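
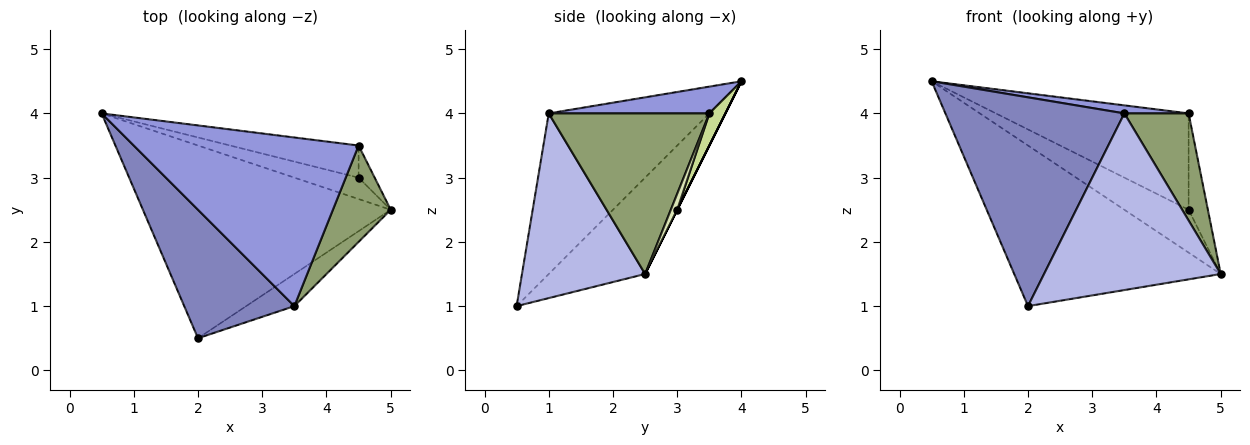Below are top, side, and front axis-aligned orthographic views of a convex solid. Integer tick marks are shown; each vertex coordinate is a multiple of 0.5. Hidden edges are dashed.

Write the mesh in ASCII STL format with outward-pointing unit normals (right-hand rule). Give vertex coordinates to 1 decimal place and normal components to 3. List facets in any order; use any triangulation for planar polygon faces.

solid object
 facet normal -0.286 0.613 -0.736
  outer loop
   vertex 2.0 0.5 1.0
   vertex 0.5 4.0 4.5
   vertex 5.0 2.5 1.5
  endloop
 endfacet
 facet normal -0.607 -0.677 0.416
  outer loop
   vertex 3.5 1.0 4.0
   vertex 0.5 4.0 4.5
   vertex 2.0 0.5 1.0
  endloop
 endfacet
 facet normal 0.118 -0.047 0.992
  outer loop
   vertex 3.5 1.0 4.0
   vertex 4.5 3.5 4.0
   vertex 0.5 4.0 4.5
  endloop
 endfacet
 facet normal 0.566 -0.811 -0.148
  outer loop
   vertex 3.5 1.0 4.0
   vertex 2.0 0.5 1.0
   vertex 5.0 2.5 1.5
  endloop
 endfacet
 facet normal 0.881 -0.352 0.317
  outer loop
   vertex 3.5 1.0 4.0
   vertex 5.0 2.5 1.5
   vertex 4.5 3.5 4.0
  endloop
 endfacet
 facet normal 0.000 0.894 -0.447
  outer loop
   vertex 4.5 3.0 2.5
   vertex 5.0 2.5 1.5
   vertex 0.5 4.0 4.5
  endloop
 endfacet
 facet normal 0.079 0.946 -0.315
  outer loop
   vertex 4.5 3.0 2.5
   vertex 0.5 4.0 4.5
   vertex 4.5 3.5 4.0
  endloop
 endfacet
 facet normal 0.302 0.905 -0.302
  outer loop
   vertex 4.5 3.0 2.5
   vertex 4.5 3.5 4.0
   vertex 5.0 2.5 1.5
  endloop
 endfacet
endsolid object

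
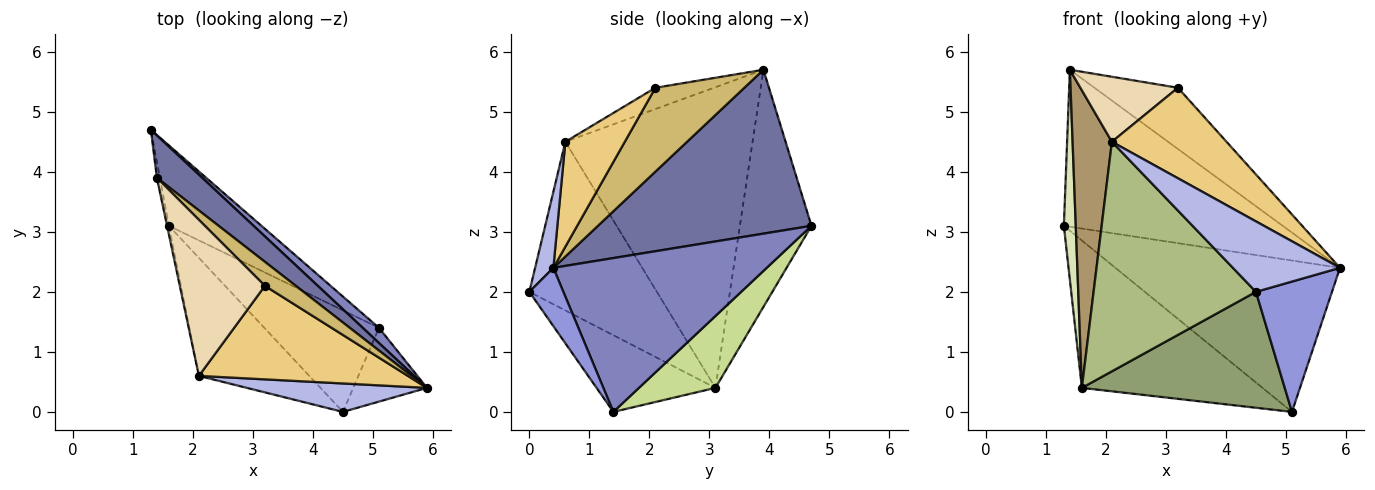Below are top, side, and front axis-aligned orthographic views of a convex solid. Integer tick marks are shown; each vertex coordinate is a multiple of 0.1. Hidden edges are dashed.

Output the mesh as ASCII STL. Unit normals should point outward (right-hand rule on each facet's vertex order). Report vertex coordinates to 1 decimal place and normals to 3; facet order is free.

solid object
 facet normal 0.686 0.703 0.190
  outer loop
   vertex 1.4 3.9 5.7
   vertex 5.9 0.4 2.4
   vertex 1.3 4.7 3.1
  endloop
 endfacet
 facet normal 0.687 0.723 0.072
  outer loop
   vertex 5.1 1.4 0.0
   vertex 1.3 4.7 3.1
   vertex 5.9 0.4 2.4
  endloop
 endfacet
 facet normal 0.363 -0.811 -0.459
  outer loop
   vertex 5.1 1.4 0.0
   vertex 5.9 0.4 2.4
   vertex 4.5 0.0 2.0
  endloop
 endfacet
 facet normal 0.156 -0.916 0.370
  outer loop
   vertex 2.1 0.6 4.5
   vertex 4.5 0.0 2.0
   vertex 5.9 0.4 2.4
  endloop
 endfacet
 facet normal -0.403 -0.688 -0.603
  outer loop
   vertex 1.6 3.1 0.4
   vertex 5.1 1.4 0.0
   vertex 4.5 0.0 2.0
  endloop
 endfacet
 facet normal -0.573 -0.729 -0.375
  outer loop
   vertex 1.6 3.1 0.4
   vertex 4.5 0.0 2.0
   vertex 2.1 0.6 4.5
  endloop
 endfacet
 facet normal 0.348 0.823 -0.449
  outer loop
   vertex 1.6 3.1 0.4
   vertex 1.3 4.7 3.1
   vertex 5.1 1.4 0.0
  endloop
 endfacet
 facet normal -0.986 -0.164 -0.012
  outer loop
   vertex 1.6 3.1 0.4
   vertex 1.4 3.9 5.7
   vertex 1.3 4.7 3.1
  endloop
 endfacet
 facet normal -0.979 -0.205 -0.006
  outer loop
   vertex 1.6 3.1 0.4
   vertex 2.1 0.6 4.5
   vertex 1.4 3.9 5.7
  endloop
 endfacet
 facet normal 0.704 0.661 0.259
  outer loop
   vertex 3.2 2.1 5.4
   vertex 5.9 0.4 2.4
   vertex 1.4 3.9 5.7
  endloop
 endfacet
 facet normal 0.339 -0.654 0.676
  outer loop
   vertex 3.2 2.1 5.4
   vertex 2.1 0.6 4.5
   vertex 5.9 0.4 2.4
  endloop
 endfacet
 facet normal -0.225 -0.375 0.899
  outer loop
   vertex 3.2 2.1 5.4
   vertex 1.4 3.9 5.7
   vertex 2.1 0.6 4.5
  endloop
 endfacet
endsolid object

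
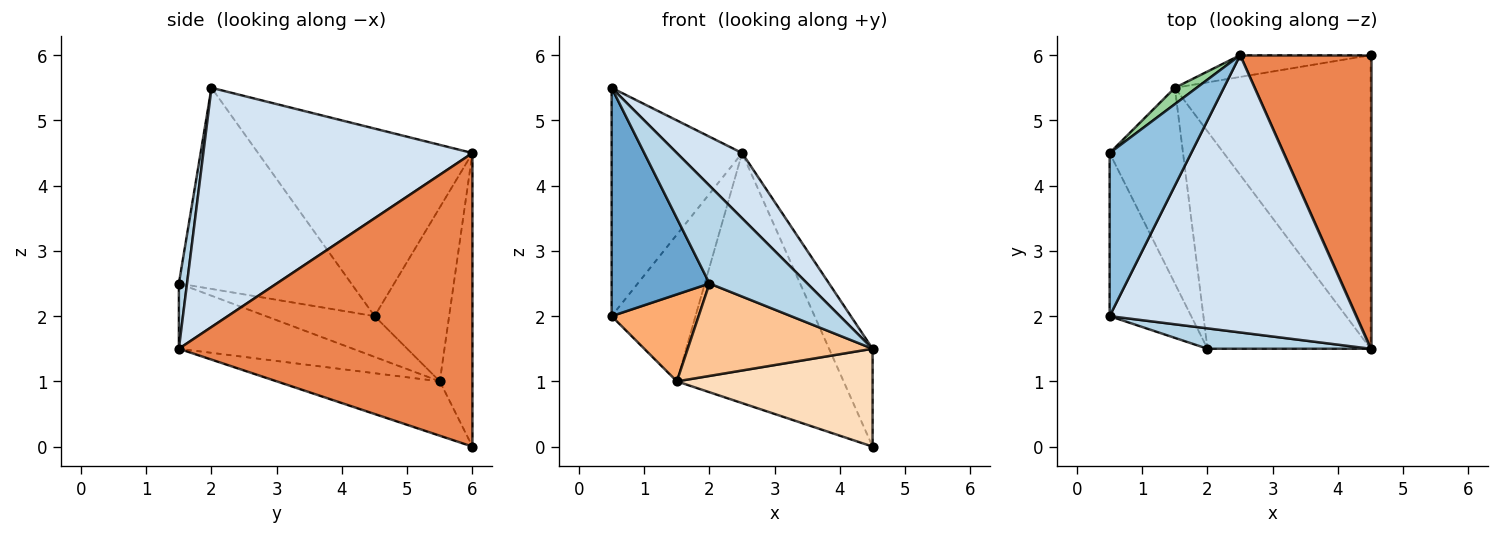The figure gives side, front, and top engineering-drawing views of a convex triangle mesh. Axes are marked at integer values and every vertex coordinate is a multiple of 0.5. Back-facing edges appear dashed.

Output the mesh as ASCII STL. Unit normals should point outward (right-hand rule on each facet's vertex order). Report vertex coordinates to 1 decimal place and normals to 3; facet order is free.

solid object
 facet normal -0.820 -0.466 -0.333
  outer loop
   vertex 0.5 4.5 2.0
   vertex 2.0 1.5 2.5
   vertex 0.5 2.0 5.5
  endloop
 endfacet
 facet normal -0.801 0.487 0.348
  outer loop
   vertex 0.5 4.5 2.0
   vertex 0.5 2.0 5.5
   vertex 2.5 6.0 4.5
  endloop
 endfacet
 facet normal 0.081 -0.976 0.203
  outer loop
   vertex 4.5 1.5 1.5
   vertex 0.5 2.0 5.5
   vertex 2.0 1.5 2.5
  endloop
 endfacet
 facet normal 0.687 -0.166 0.708
  outer loop
   vertex 4.5 1.5 1.5
   vertex 2.5 6.0 4.5
   vertex 0.5 2.0 5.5
  endloop
 endfacet
 facet normal 0.906 0.134 0.402
  outer loop
   vertex 4.5 1.5 1.5
   vertex 4.5 6.0 0.0
   vertex 2.5 6.0 4.5
  endloop
 endfacet
 facet normal -0.453 -0.362 -0.815
  outer loop
   vertex 1.5 5.5 1.0
   vertex 2.0 1.5 2.5
   vertex 0.5 4.5 2.0
  endloop
 endfacet
 facet normal -0.345 -0.367 -0.864
  outer loop
   vertex 1.5 5.5 1.0
   vertex 4.5 1.5 1.5
   vertex 2.0 1.5 2.5
  endloop
 endfacet
 facet normal -0.255 -0.306 -0.917
  outer loop
   vertex 1.5 5.5 1.0
   vertex 4.5 6.0 0.0
   vertex 4.5 1.5 1.5
  endloop
 endfacet
 facet normal -0.191 0.978 -0.085
  outer loop
   vertex 1.5 5.5 1.0
   vertex 2.5 6.0 4.5
   vertex 4.5 6.0 0.0
  endloop
 endfacet
 facet normal -0.662 0.745 0.083
  outer loop
   vertex 1.5 5.5 1.0
   vertex 0.5 4.5 2.0
   vertex 2.5 6.0 4.5
  endloop
 endfacet
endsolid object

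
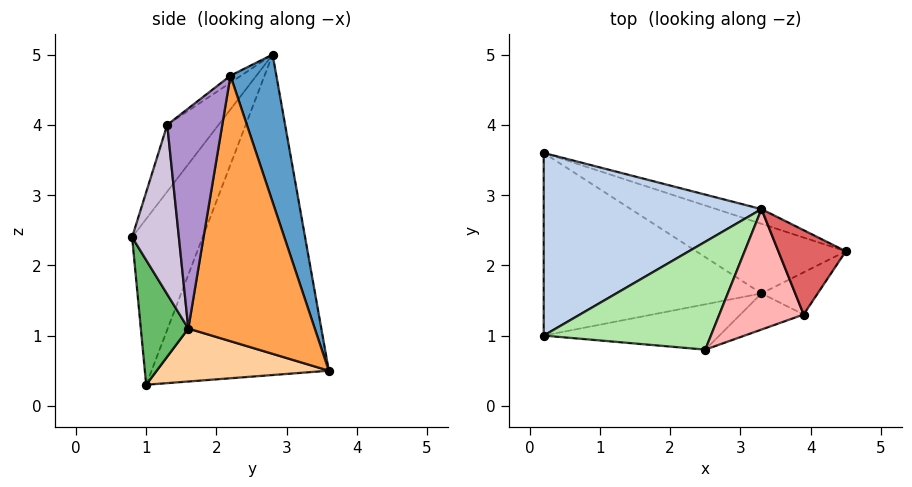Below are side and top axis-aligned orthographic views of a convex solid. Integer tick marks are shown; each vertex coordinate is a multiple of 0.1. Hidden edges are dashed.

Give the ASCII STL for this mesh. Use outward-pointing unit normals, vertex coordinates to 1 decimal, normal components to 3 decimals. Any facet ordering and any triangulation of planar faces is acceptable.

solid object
 facet normal 0.418 0.900 -0.128
  outer loop
   vertex 3.3 2.8 5.0
   vertex 4.5 2.2 4.7
   vertex 0.2 3.6 0.5
  endloop
 endfacet
 facet normal -0.826 -0.043 0.562
  outer loop
   vertex 3.3 2.8 5.0
   vertex 0.2 3.6 0.5
   vertex 0.2 1.0 0.3
  endloop
 endfacet
 facet normal 0.557 0.769 -0.314
  outer loop
   vertex 3.3 1.6 1.1
   vertex 0.2 3.6 0.5
   vertex 4.5 2.2 4.7
  endloop
 endfacet
 facet normal 0.236 0.075 -0.969
  outer loop
   vertex 3.3 1.6 1.1
   vertex 0.2 1.0 0.3
   vertex 0.2 3.6 0.5
  endloop
 endfacet
 facet normal 0.269 -0.885 -0.379
  outer loop
   vertex 2.5 0.8 2.4
   vertex 0.2 1.0 0.3
   vertex 3.3 1.6 1.1
  endloop
 endfacet
 facet normal -0.593 -0.540 0.598
  outer loop
   vertex 2.5 0.8 2.4
   vertex 3.3 2.8 5.0
   vertex 0.2 1.0 0.3
  endloop
 endfacet
 facet normal -0.085 -0.576 0.813
  outer loop
   vertex 3.9 1.3 4.0
   vertex 4.5 2.2 4.7
   vertex 3.3 2.8 5.0
  endloop
 endfacet
 facet normal -0.492 -0.611 0.621
  outer loop
   vertex 3.9 1.3 4.0
   vertex 3.3 2.8 5.0
   vertex 2.5 0.8 2.4
  endloop
 endfacet
 facet normal 0.882 -0.413 -0.225
  outer loop
   vertex 3.9 1.3 4.0
   vertex 3.3 1.6 1.1
   vertex 4.5 2.2 4.7
  endloop
 endfacet
 facet normal 0.519 -0.833 -0.193
  outer loop
   vertex 3.9 1.3 4.0
   vertex 2.5 0.8 2.4
   vertex 3.3 1.6 1.1
  endloop
 endfacet
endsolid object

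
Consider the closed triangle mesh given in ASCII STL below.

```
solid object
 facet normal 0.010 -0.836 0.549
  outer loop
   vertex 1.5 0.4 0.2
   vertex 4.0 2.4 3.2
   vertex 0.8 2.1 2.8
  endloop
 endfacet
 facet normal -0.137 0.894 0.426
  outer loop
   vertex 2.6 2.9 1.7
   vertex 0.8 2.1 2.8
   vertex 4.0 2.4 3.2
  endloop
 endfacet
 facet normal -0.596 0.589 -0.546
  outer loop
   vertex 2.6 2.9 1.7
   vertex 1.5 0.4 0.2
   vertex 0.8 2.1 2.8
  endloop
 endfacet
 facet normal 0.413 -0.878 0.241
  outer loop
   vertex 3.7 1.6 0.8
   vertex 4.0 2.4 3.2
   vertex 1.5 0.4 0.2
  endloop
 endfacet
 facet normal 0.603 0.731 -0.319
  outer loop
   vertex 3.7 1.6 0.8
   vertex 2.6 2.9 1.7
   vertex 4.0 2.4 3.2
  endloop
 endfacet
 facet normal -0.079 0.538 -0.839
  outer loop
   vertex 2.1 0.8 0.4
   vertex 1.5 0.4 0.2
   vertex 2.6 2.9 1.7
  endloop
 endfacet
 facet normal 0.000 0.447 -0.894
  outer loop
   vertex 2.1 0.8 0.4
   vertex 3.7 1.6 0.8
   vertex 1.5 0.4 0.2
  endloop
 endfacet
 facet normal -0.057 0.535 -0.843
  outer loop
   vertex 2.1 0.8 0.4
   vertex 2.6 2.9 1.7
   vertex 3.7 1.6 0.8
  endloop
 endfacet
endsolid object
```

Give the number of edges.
12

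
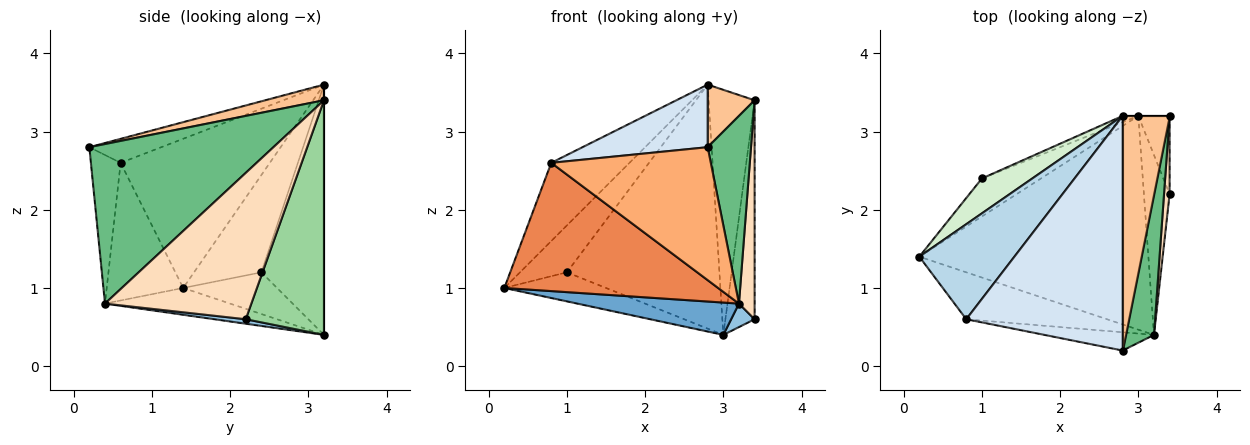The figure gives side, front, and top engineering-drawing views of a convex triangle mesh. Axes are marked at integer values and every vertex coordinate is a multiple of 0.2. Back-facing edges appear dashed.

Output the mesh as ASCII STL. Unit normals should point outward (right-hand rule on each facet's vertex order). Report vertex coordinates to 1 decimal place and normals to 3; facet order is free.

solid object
 facet normal -0.115 -0.149 -0.982
  outer loop
   vertex 3.0 3.2 0.4
   vertex 3.2 0.4 0.8
   vertex 0.2 1.4 1.0
  endloop
 endfacet
 facet normal 0.170 -0.127 -0.977
  outer loop
   vertex 3.0 3.2 0.4
   vertex 3.4 2.2 0.6
   vertex 3.2 0.4 0.8
  endloop
 endfacet
 facet normal -0.771 0.404 0.491
  outer loop
   vertex 0.8 0.6 2.6
   vertex 2.8 3.2 3.6
   vertex 0.2 1.4 1.0
  endloop
 endfacet
 facet normal -0.147 -0.255 0.956
  outer loop
   vertex 0.8 0.6 2.6
   vertex 2.8 0.2 2.8
   vertex 2.8 3.2 3.6
  endloop
 endfacet
 facet normal -0.318 -0.890 -0.326
  outer loop
   vertex 0.8 0.6 2.6
   vertex 0.2 1.4 1.0
   vertex 3.2 0.4 0.8
  endloop
 endfacet
 facet normal -0.181 -0.974 -0.134
  outer loop
   vertex 0.8 0.6 2.6
   vertex 3.2 0.4 0.8
   vertex 2.8 0.2 2.8
  endloop
 endfacet
 facet normal 0.307 -0.245 0.920
  outer loop
   vertex 3.4 3.2 3.4
   vertex 2.8 3.2 3.6
   vertex 2.8 0.2 2.8
  endloop
 endfacet
 facet normal 0.994 -0.106 0.038
  outer loop
   vertex 3.4 3.2 3.4
   vertex 3.2 0.4 0.8
   vertex 3.4 2.2 0.6
  endloop
 endfacet
 facet normal 0.959 -0.226 0.169
  outer loop
   vertex 3.4 3.2 3.4
   vertex 2.8 0.2 2.8
   vertex 3.2 0.4 0.8
  endloop
 endfacet
 facet normal 0.930 0.347 -0.124
  outer loop
   vertex 3.4 3.2 3.4
   vertex 3.4 2.2 0.6
   vertex 3.0 3.2 0.4
  endloop
 endfacet
 facet normal 0.000 1.000 0.000
  outer loop
   vertex 3.4 3.2 3.4
   vertex 3.0 3.2 0.4
   vertex 2.8 3.2 3.6
  endloop
 endfacet
 facet normal -0.755 0.526 0.391
  outer loop
   vertex 1.0 2.4 1.2
   vertex 0.2 1.4 1.0
   vertex 2.8 3.2 3.6
  endloop
 endfacet
 facet normal -0.489 0.530 -0.693
  outer loop
   vertex 1.0 2.4 1.2
   vertex 3.0 3.2 0.4
   vertex 0.2 1.4 1.0
  endloop
 endfacet
 facet normal -0.379 0.925 -0.024
  outer loop
   vertex 1.0 2.4 1.2
   vertex 2.8 3.2 3.6
   vertex 3.0 3.2 0.4
  endloop
 endfacet
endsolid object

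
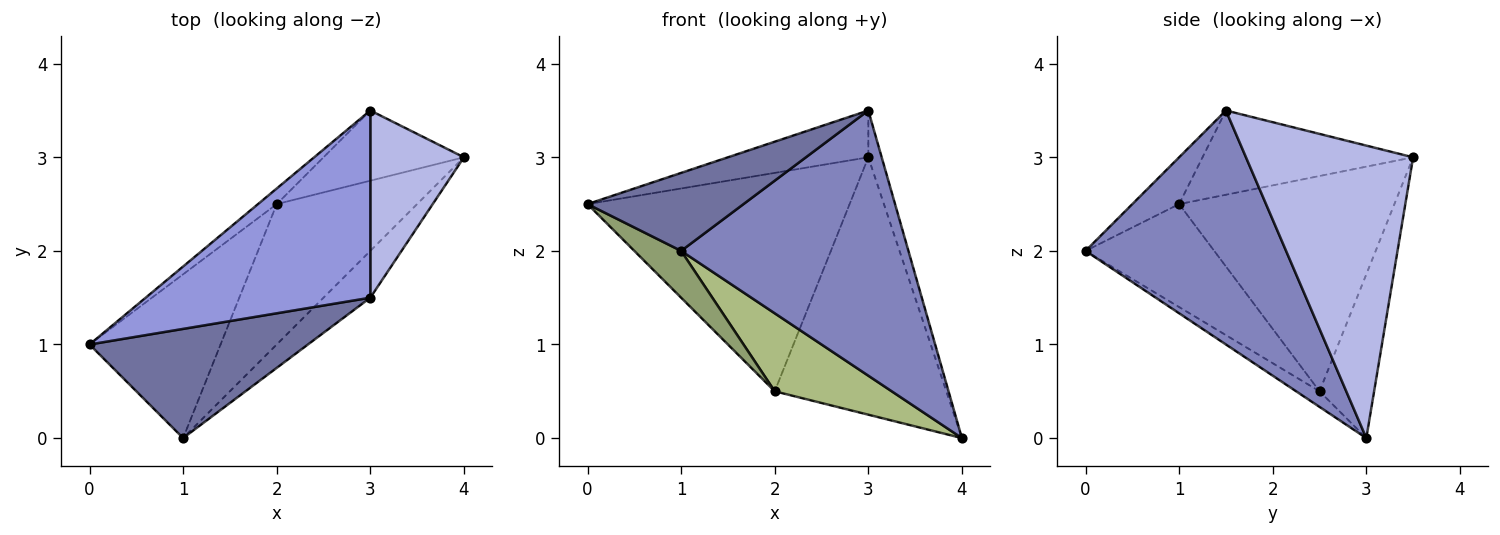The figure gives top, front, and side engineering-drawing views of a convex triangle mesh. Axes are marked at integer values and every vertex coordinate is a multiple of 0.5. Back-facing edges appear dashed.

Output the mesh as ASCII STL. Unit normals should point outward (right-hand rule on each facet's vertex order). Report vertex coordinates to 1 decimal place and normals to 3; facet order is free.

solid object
 facet normal -0.172 -0.573 0.802
  outer loop
   vertex 3.0 1.5 3.5
   vertex 0.0 1.0 2.5
   vertex 1.0 0.0 2.0
  endloop
 endfacet
 facet normal 0.656 -0.743 -0.131
  outer loop
   vertex 3.0 1.5 3.5
   vertex 1.0 0.0 2.0
   vertex 4.0 3.0 0.0
  endloop
 endfacet
 facet normal -0.342 0.228 0.912
  outer loop
   vertex 3.0 3.5 3.0
   vertex 0.0 1.0 2.5
   vertex 3.0 1.5 3.5
  endloop
 endfacet
 facet normal 0.950 0.076 0.304
  outer loop
   vertex 3.0 3.5 3.0
   vertex 3.0 1.5 3.5
   vertex 4.0 3.0 0.0
  endloop
 endfacet
 facet normal -0.603 -0.219 -0.767
  outer loop
   vertex 2.0 2.5 0.5
   vertex 1.0 0.0 2.0
   vertex 0.0 1.0 2.5
  endloop
 endfacet
 facet normal -0.097 -0.483 -0.870
  outer loop
   vertex 2.0 2.5 0.5
   vertex 4.0 3.0 0.0
   vertex 1.0 0.0 2.0
  endloop
 endfacet
 facet normal -0.634 0.772 -0.055
  outer loop
   vertex 2.0 2.5 0.5
   vertex 0.0 1.0 2.5
   vertex 3.0 3.5 3.0
  endloop
 endfacet
 facet normal -0.293 0.922 -0.252
  outer loop
   vertex 2.0 2.5 0.5
   vertex 3.0 3.5 3.0
   vertex 4.0 3.0 0.0
  endloop
 endfacet
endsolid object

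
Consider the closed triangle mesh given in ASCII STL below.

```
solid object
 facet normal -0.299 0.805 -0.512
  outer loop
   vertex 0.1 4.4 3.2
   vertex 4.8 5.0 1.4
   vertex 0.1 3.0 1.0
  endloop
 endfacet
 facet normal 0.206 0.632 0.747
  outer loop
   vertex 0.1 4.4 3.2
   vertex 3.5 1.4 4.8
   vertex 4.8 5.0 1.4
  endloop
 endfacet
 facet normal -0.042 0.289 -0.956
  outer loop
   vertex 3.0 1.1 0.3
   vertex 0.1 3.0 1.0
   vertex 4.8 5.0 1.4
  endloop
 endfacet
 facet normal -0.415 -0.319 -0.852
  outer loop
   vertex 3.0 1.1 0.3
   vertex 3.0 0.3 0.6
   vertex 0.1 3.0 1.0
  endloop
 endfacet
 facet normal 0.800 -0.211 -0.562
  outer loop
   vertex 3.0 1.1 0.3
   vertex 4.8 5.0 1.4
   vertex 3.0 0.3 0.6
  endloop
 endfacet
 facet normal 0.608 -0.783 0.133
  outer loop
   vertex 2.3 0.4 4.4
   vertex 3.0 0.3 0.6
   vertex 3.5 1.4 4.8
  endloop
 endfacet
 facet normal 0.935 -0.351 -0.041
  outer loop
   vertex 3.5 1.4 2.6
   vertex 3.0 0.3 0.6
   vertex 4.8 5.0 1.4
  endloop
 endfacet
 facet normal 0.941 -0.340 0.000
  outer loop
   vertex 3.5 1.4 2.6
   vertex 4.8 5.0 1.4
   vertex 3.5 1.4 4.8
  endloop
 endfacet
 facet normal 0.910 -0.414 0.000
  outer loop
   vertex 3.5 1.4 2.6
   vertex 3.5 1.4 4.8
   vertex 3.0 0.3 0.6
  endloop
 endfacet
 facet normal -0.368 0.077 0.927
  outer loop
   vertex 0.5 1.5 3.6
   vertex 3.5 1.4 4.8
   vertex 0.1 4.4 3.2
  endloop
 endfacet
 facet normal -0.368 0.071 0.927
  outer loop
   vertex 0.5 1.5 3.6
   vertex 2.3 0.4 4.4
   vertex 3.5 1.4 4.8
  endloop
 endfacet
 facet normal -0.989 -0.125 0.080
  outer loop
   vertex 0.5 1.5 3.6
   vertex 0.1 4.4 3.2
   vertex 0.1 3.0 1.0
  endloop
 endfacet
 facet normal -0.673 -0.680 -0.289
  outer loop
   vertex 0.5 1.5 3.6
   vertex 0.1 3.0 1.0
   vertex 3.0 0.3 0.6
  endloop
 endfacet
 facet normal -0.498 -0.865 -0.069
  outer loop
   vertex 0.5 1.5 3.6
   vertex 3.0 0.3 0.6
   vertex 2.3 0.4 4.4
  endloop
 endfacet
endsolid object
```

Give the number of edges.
21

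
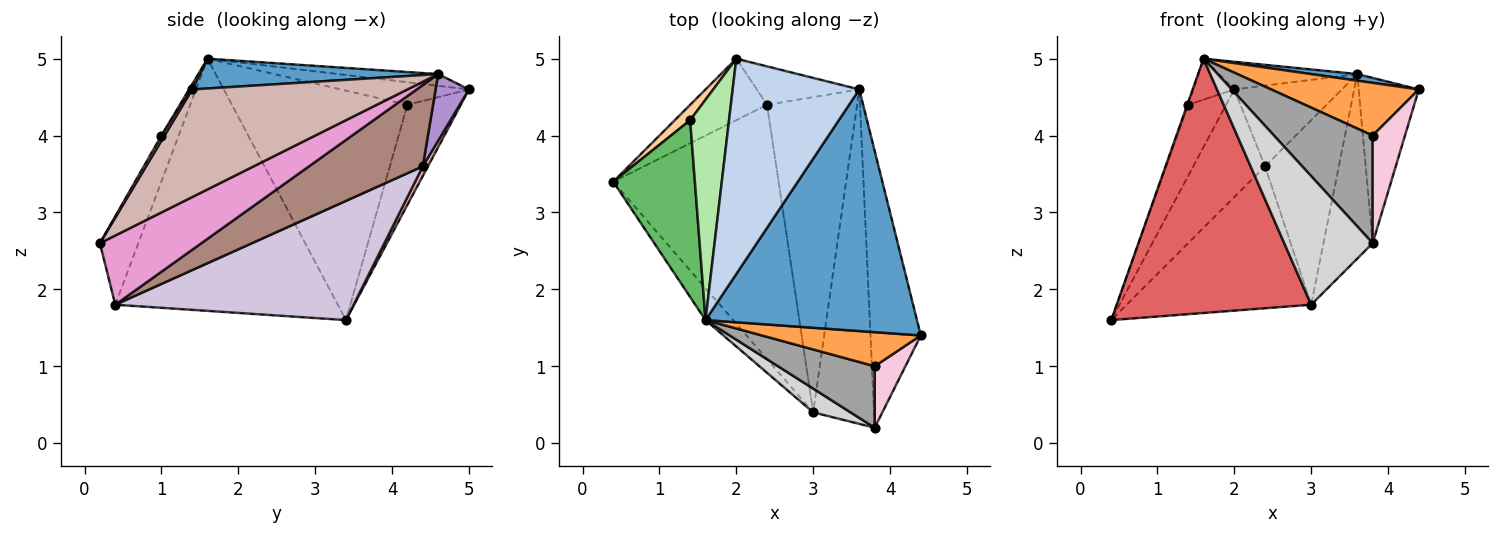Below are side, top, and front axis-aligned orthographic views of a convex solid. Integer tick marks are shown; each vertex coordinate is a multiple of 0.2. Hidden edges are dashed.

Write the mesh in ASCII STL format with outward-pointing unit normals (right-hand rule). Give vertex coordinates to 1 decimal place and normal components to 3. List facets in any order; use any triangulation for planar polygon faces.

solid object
 facet normal 0.139 -0.027 0.990
  outer loop
   vertex 3.6 4.6 4.8
   vertex 1.6 1.6 5.0
   vertex 4.4 1.4 4.6
  endloop
 endfacet
 facet normal -0.092 0.127 0.988
  outer loop
   vertex 3.6 4.6 4.8
   vertex 2.0 5.0 4.6
   vertex 1.6 1.6 5.0
  endloop
 endfacet
 facet normal 0.017 -0.840 0.542
  outer loop
   vertex 3.8 1.0 4.0
   vertex 4.4 1.4 4.6
   vertex 1.6 1.6 5.0
  endloop
 endfacet
 facet normal -0.808 0.575 0.124
  outer loop
   vertex 1.4 4.2 4.4
   vertex 2.0 5.0 4.6
   vertex 0.4 3.4 1.6
  endloop
 endfacet
 facet normal -0.942 0.005 0.335
  outer loop
   vertex 1.4 4.2 4.4
   vertex 0.4 3.4 1.6
   vertex 1.6 1.6 5.0
  endloop
 endfacet
 facet normal -0.496 0.159 0.854
  outer loop
   vertex 1.4 4.2 4.4
   vertex 1.6 1.6 5.0
   vertex 2.0 5.0 4.6
  endloop
 endfacet
 facet normal -0.750 -0.656 -0.082
  outer loop
   vertex 3.0 0.4 1.8
   vertex 1.6 1.6 5.0
   vertex 0.4 3.4 1.6
  endloop
 endfacet
 facet normal 0.062 0.867 -0.495
  outer loop
   vertex 2.4 4.4 3.6
   vertex 0.4 3.4 1.6
   vertex 2.0 5.0 4.6
  endloop
 endfacet
 facet normal 0.269 0.870 -0.414
  outer loop
   vertex 2.4 4.4 3.6
   vertex 2.0 5.0 4.6
   vertex 3.6 4.6 4.8
  endloop
 endfacet
 facet normal 0.533 0.412 -0.739
  outer loop
   vertex 2.4 4.4 3.6
   vertex 3.0 0.4 1.8
   vertex 0.4 3.4 1.6
  endloop
 endfacet
 facet normal 0.614 0.399 -0.681
  outer loop
   vertex 2.4 4.4 3.6
   vertex 3.6 4.6 4.8
   vertex 3.0 0.4 1.8
  endloop
 endfacet
 facet normal 0.878 0.245 -0.411
  outer loop
   vertex 3.8 0.2 2.6
   vertex 3.6 4.6 4.8
   vertex 4.4 1.4 4.6
  endloop
 endfacet
 facet normal 0.706 0.342 -0.620
  outer loop
   vertex 3.8 0.2 2.6
   vertex 3.0 0.4 1.8
   vertex 3.6 4.6 4.8
  endloop
 endfacet
 facet normal 0.082 -0.865 0.494
  outer loop
   vertex 3.8 0.2 2.6
   vertex 4.4 1.4 4.6
   vertex 3.8 1.0 4.0
  endloop
 endfacet
 facet normal -0.011 -0.868 0.496
  outer loop
   vertex 3.8 0.2 2.6
   vertex 3.8 1.0 4.0
   vertex 1.6 1.6 5.0
  endloop
 endfacet
 facet normal -0.393 -0.904 0.167
  outer loop
   vertex 3.8 0.2 2.6
   vertex 1.6 1.6 5.0
   vertex 3.0 0.4 1.8
  endloop
 endfacet
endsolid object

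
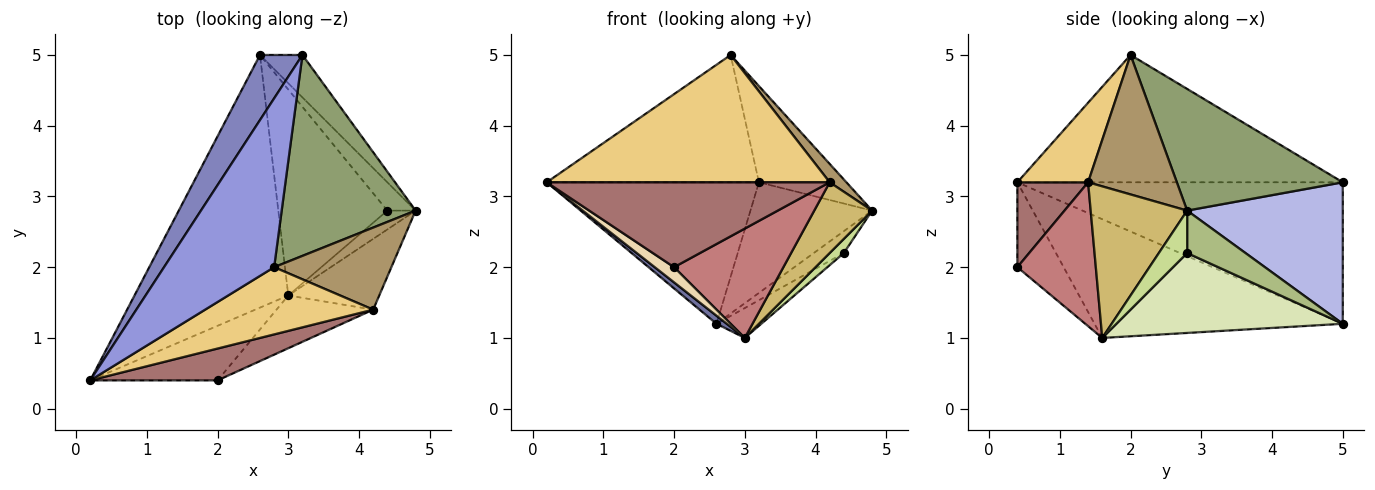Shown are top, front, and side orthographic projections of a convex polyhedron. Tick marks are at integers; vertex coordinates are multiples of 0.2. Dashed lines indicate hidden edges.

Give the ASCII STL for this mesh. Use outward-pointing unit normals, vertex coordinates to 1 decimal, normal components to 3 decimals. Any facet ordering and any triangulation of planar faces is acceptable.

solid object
 facet normal -0.611 -0.025 -0.791
  outer loop
   vertex 3.0 1.6 1.0
   vertex 0.2 0.4 3.2
   vertex 2.6 5.0 1.2
  endloop
 endfacet
 facet normal -0.812 0.530 0.244
  outer loop
   vertex 3.2 5.0 3.2
   vertex 2.6 5.0 1.2
   vertex 0.2 0.4 3.2
  endloop
 endfacet
 facet normal -0.678 0.442 0.587
  outer loop
   vertex 3.2 5.0 3.2
   vertex 0.2 0.4 3.2
   vertex 2.8 2.0 5.0
  endloop
 endfacet
 facet normal 0.767 0.599 -0.230
  outer loop
   vertex 3.2 5.0 3.2
   vertex 4.8 2.8 2.8
   vertex 2.6 5.0 1.2
  endloop
 endfacet
 facet normal 0.634 0.334 0.698
  outer loop
   vertex 3.2 5.0 3.2
   vertex 2.8 2.0 5.0
   vertex 4.8 2.8 2.8
  endloop
 endfacet
 facet normal 0.765 0.394 -0.510
  outer loop
   vertex 4.4 2.8 2.2
   vertex 2.6 5.0 1.2
   vertex 4.8 2.8 2.8
  endloop
 endfacet
 facet normal 0.768 -0.384 -0.512
  outer loop
   vertex 4.4 2.8 2.2
   vertex 4.8 2.8 2.8
   vertex 3.0 1.6 1.0
  endloop
 endfacet
 facet normal 0.587 0.116 -0.801
  outer loop
   vertex 4.4 2.8 2.2
   vertex 3.0 1.6 1.0
   vertex 2.6 5.0 1.2
  endloop
 endfacet
 facet normal 0.758 -0.143 0.637
  outer loop
   vertex 4.2 1.4 3.2
   vertex 4.8 2.8 2.8
   vertex 2.8 2.0 5.0
  endloop
 endfacet
 facet normal 0.762 -0.457 -0.457
  outer loop
   vertex 4.2 1.4 3.2
   vertex 3.0 1.6 1.0
   vertex 4.8 2.8 2.8
  endloop
 endfacet
 facet normal 0.216 -0.864 0.456
  outer loop
   vertex 4.2 1.4 3.2
   vertex 2.8 2.0 5.0
   vertex 0.2 0.4 3.2
  endloop
 endfacet
 facet normal -0.540 -0.225 -0.811
  outer loop
   vertex 2.0 0.4 2.0
   vertex 0.2 0.4 3.2
   vertex 3.0 1.6 1.0
  endloop
 endfacet
 facet normal 0.228 -0.912 0.342
  outer loop
   vertex 2.0 0.4 2.0
   vertex 4.2 1.4 3.2
   vertex 0.2 0.4 3.2
  endloop
 endfacet
 facet normal 0.543 -0.756 -0.365
  outer loop
   vertex 2.0 0.4 2.0
   vertex 3.0 1.6 1.0
   vertex 4.2 1.4 3.2
  endloop
 endfacet
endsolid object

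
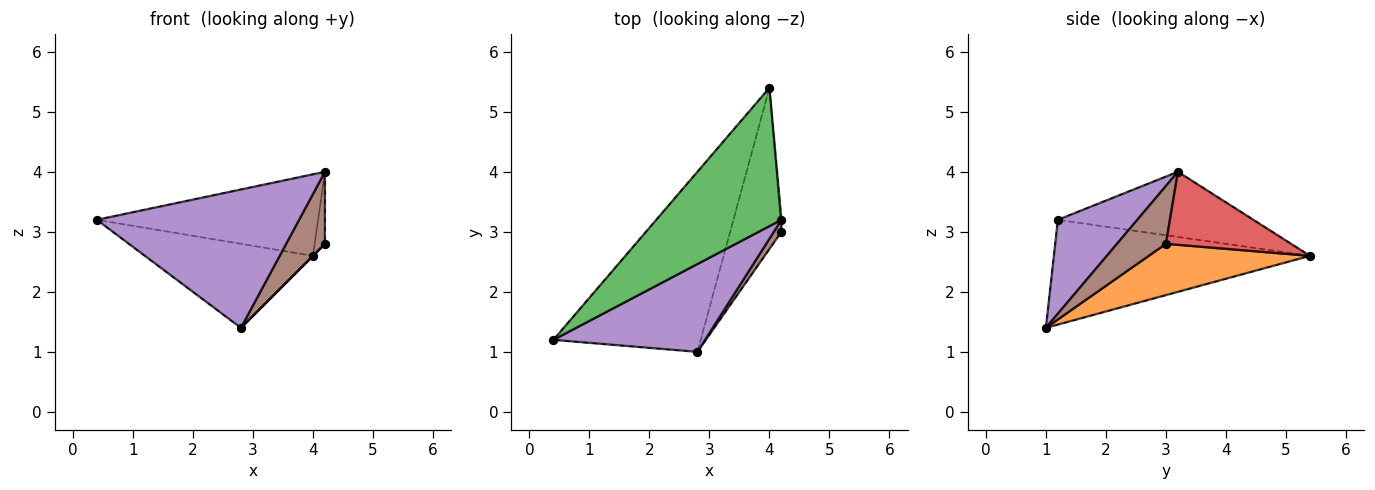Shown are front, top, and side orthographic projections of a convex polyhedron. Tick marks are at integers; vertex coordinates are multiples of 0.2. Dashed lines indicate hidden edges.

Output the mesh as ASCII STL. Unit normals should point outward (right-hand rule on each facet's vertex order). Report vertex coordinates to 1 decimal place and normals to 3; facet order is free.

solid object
 facet normal -0.542 0.355 -0.762
  outer loop
   vertex 2.8 1.0 1.4
   vertex 0.4 1.2 3.2
   vertex 4.0 5.4 2.6
  endloop
 endfacet
 facet normal 0.707 0.000 -0.707
  outer loop
   vertex 2.8 1.0 1.4
   vertex 4.0 5.4 2.6
   vertex 4.2 3.0 2.8
  endloop
 endfacet
 facet normal -0.409 0.463 0.786
  outer loop
   vertex 4.2 3.2 4.0
   vertex 4.0 5.4 2.6
   vertex 0.4 1.2 3.2
  endloop
 endfacet
 facet normal 0.997 0.082 -0.014
  outer loop
   vertex 4.2 3.2 4.0
   vertex 4.2 3.0 2.8
   vertex 4.0 5.4 2.6
  endloop
 endfacet
 facet normal 0.315 -0.801 0.509
  outer loop
   vertex 4.2 3.2 4.0
   vertex 0.4 1.2 3.2
   vertex 2.8 1.0 1.4
  endloop
 endfacet
 facet normal 0.780 -0.618 0.103
  outer loop
   vertex 4.2 3.2 4.0
   vertex 2.8 1.0 1.4
   vertex 4.2 3.0 2.8
  endloop
 endfacet
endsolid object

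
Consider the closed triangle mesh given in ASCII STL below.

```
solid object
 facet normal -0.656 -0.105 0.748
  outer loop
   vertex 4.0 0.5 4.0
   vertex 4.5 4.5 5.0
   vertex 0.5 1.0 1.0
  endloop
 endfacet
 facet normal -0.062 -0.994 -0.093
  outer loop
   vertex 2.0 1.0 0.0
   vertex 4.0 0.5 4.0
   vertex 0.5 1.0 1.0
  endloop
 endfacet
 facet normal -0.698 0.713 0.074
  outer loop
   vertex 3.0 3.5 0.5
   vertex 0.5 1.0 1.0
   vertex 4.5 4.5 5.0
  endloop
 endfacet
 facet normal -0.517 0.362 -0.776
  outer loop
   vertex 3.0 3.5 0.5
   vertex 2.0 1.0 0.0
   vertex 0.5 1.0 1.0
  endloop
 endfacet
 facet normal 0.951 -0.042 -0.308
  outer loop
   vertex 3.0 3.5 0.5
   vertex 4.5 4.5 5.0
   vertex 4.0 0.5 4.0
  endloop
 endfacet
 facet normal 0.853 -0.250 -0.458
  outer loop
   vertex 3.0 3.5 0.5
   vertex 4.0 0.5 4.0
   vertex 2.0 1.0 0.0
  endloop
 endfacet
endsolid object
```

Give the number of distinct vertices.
5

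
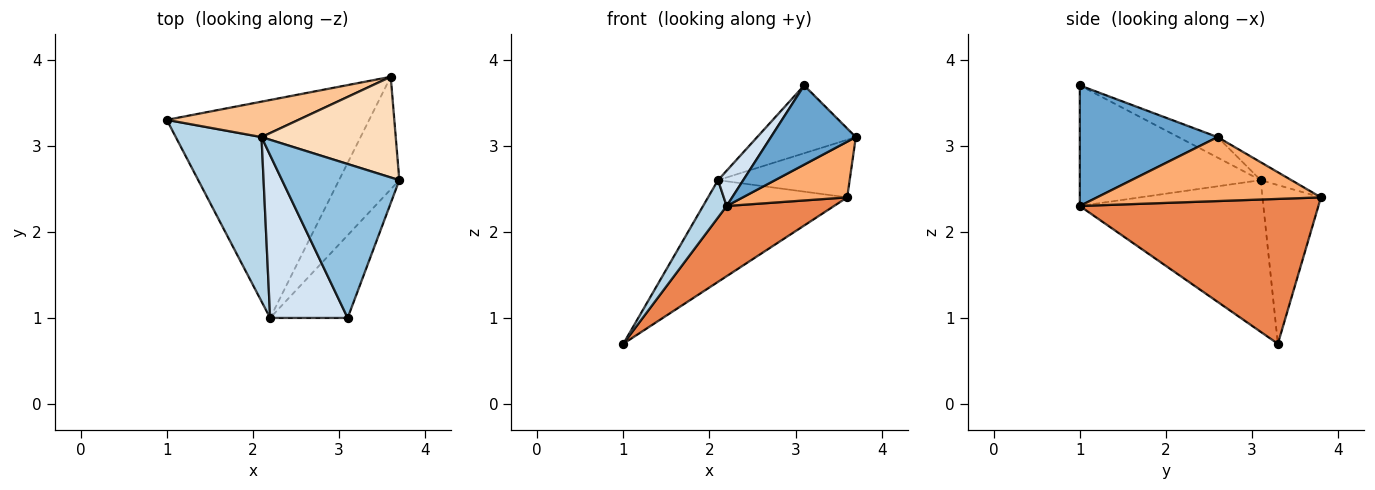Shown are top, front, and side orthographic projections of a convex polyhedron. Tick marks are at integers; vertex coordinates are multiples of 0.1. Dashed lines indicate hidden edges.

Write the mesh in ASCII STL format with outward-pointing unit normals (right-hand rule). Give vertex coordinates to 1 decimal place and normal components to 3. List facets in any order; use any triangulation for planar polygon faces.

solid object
 facet normal 0.747 -0.460 -0.480
  outer loop
   vertex 3.1 1.0 3.7
   vertex 2.2 1.0 2.3
   vertex 3.7 2.6 3.1
  endloop
 endfacet
 facet normal -0.158 0.398 0.904
  outer loop
   vertex 2.1 3.1 2.6
   vertex 3.1 1.0 3.7
   vertex 3.7 2.6 3.1
  endloop
 endfacet
 facet normal -0.865 -0.111 0.489
  outer loop
   vertex 2.1 3.1 2.6
   vertex 1.0 3.3 0.7
   vertex 2.2 1.0 2.3
  endloop
 endfacet
 facet normal -0.835 -0.117 0.537
  outer loop
   vertex 2.1 3.1 2.6
   vertex 2.2 1.0 2.3
   vertex 3.1 1.0 3.7
  endloop
 endfacet
 facet normal 0.563 -0.253 -0.787
  outer loop
   vertex 3.6 3.8 2.4
   vertex 2.2 1.0 2.3
   vertex 1.0 3.3 0.7
  endloop
 endfacet
 facet normal 0.689 -0.321 -0.649
  outer loop
   vertex 3.6 3.8 2.4
   vertex 3.7 2.6 3.1
   vertex 2.2 1.0 2.3
  endloop
 endfacet
 facet normal -0.369 0.878 0.306
  outer loop
   vertex 3.6 3.8 2.4
   vertex 1.0 3.3 0.7
   vertex 2.1 3.1 2.6
  endloop
 endfacet
 facet normal -0.115 0.493 0.862
  outer loop
   vertex 3.6 3.8 2.4
   vertex 2.1 3.1 2.6
   vertex 3.7 2.6 3.1
  endloop
 endfacet
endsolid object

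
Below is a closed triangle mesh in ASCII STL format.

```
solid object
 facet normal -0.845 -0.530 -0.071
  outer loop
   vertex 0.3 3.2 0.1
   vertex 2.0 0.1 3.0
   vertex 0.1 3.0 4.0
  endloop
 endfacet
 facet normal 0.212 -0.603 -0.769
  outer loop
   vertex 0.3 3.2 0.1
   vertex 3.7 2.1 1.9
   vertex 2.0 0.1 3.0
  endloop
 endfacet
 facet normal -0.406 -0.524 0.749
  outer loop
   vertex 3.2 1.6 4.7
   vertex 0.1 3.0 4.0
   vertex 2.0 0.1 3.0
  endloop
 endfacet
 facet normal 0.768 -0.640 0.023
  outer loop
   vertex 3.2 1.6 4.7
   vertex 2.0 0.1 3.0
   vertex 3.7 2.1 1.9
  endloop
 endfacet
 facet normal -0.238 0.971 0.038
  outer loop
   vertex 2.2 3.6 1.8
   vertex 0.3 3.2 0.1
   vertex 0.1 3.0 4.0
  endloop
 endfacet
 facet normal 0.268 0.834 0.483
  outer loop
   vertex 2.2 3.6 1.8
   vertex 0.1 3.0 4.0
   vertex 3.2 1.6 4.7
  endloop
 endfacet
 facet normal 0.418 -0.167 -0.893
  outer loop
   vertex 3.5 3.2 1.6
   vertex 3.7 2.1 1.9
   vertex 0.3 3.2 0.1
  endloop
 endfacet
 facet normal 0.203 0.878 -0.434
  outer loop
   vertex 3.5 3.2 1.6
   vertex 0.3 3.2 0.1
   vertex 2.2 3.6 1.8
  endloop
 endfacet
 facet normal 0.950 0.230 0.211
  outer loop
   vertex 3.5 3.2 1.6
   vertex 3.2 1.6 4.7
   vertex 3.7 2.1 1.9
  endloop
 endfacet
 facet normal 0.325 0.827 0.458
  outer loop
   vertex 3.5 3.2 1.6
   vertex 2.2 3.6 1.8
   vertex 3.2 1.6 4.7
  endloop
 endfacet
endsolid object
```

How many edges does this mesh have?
15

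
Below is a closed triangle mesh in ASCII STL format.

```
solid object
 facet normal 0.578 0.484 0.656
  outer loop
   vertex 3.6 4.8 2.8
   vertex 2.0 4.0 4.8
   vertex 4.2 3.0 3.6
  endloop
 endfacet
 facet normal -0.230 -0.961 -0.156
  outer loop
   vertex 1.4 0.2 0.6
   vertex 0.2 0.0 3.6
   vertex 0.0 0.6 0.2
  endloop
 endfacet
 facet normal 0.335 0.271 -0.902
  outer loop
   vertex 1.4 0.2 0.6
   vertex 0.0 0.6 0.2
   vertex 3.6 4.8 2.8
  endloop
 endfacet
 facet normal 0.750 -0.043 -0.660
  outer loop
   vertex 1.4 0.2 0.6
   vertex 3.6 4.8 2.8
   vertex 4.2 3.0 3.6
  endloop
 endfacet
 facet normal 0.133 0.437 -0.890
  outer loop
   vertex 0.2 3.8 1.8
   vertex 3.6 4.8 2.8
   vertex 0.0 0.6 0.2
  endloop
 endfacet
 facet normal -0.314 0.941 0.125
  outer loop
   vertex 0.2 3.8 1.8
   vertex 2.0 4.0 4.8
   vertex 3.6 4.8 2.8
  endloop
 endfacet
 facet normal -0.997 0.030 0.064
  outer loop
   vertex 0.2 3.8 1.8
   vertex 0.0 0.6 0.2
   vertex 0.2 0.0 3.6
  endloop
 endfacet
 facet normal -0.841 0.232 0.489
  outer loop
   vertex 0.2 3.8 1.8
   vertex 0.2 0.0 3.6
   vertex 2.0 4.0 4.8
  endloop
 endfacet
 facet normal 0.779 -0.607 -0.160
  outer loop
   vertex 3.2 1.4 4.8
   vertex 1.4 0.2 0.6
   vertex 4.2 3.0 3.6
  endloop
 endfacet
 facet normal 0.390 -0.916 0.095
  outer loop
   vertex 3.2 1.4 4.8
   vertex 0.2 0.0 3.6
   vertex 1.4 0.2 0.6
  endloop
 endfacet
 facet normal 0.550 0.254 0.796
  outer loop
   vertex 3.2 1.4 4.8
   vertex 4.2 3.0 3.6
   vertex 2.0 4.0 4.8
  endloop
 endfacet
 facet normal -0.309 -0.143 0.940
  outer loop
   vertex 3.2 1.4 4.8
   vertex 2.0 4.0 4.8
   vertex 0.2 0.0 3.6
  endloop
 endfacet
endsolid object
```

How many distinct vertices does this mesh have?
8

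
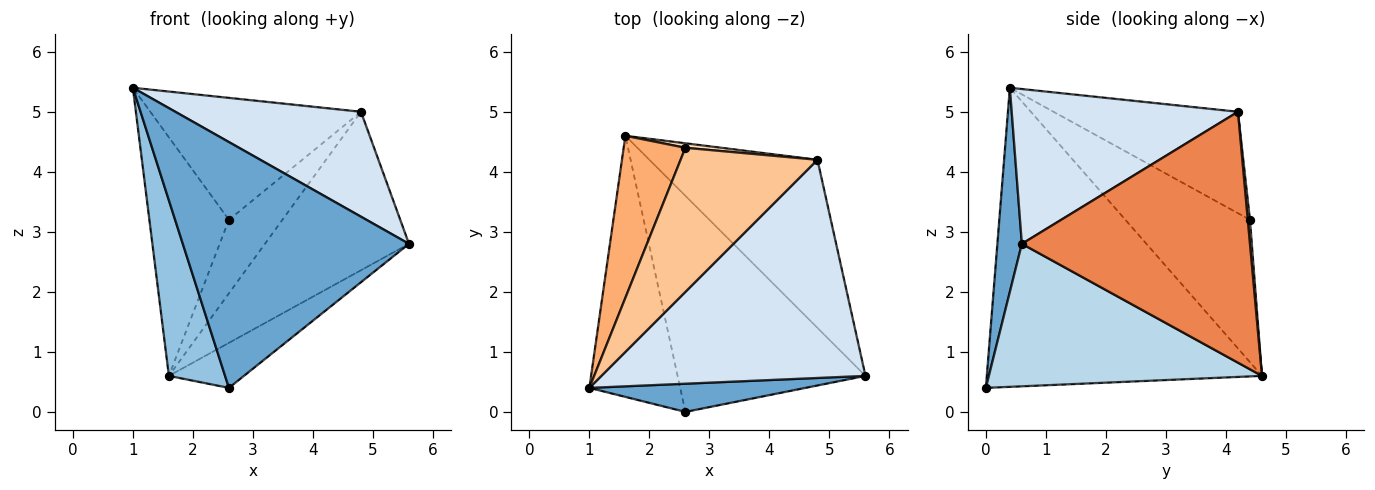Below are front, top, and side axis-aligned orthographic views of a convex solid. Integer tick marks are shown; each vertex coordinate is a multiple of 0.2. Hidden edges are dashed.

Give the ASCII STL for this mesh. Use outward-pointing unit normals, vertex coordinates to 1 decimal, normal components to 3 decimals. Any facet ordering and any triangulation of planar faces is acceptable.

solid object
 facet normal 0.107 -0.988 0.113
  outer loop
   vertex 2.6 0.0 0.4
   vertex 5.6 0.6 2.8
   vertex 1.0 0.4 5.4
  endloop
 endfacet
 facet normal -0.939 -0.192 -0.285
  outer loop
   vertex 2.6 0.0 0.4
   vertex 1.0 0.4 5.4
   vertex 1.6 4.6 0.6
  endloop
 endfacet
 facet normal 0.596 0.164 -0.786
  outer loop
   vertex 2.6 0.0 0.4
   vertex 1.6 4.6 0.6
   vertex 5.6 0.6 2.8
  endloop
 endfacet
 facet normal 0.467 -0.383 0.797
  outer loop
   vertex 4.8 4.2 5.0
   vertex 1.0 0.4 5.4
   vertex 5.6 0.6 2.8
  endloop
 endfacet
 facet normal 0.736 0.465 -0.493
  outer loop
   vertex 4.8 4.2 5.0
   vertex 5.6 0.6 2.8
   vertex 1.6 4.6 0.6
  endloop
 endfacet
 facet normal -0.792 0.505 0.343
  outer loop
   vertex 2.6 4.4 3.2
   vertex 1.6 4.6 0.6
   vertex 1.0 0.4 5.4
  endloop
 endfacet
 facet normal -0.492 0.562 0.664
  outer loop
   vertex 2.6 4.4 3.2
   vertex 1.0 0.4 5.4
   vertex 4.8 4.2 5.0
  endloop
 endfacet
 facet normal 0.041 0.997 0.061
  outer loop
   vertex 2.6 4.4 3.2
   vertex 4.8 4.2 5.0
   vertex 1.6 4.6 0.6
  endloop
 endfacet
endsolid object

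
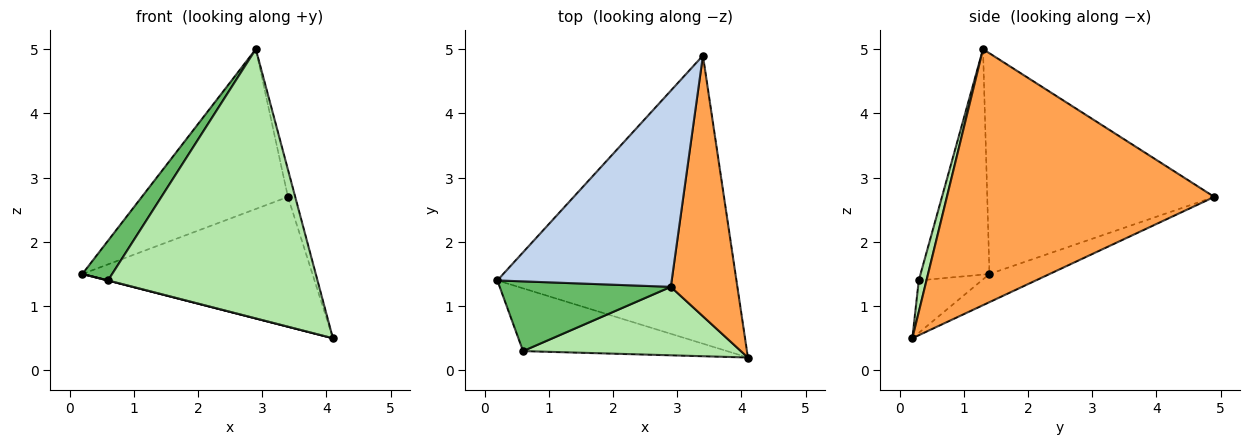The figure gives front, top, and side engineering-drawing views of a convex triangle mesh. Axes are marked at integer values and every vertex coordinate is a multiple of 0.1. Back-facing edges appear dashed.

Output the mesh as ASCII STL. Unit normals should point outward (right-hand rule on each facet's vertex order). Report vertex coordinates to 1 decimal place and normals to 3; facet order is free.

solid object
 facet normal -0.107 0.408 -0.907
  outer loop
   vertex 3.4 4.9 2.7
   vertex 4.1 0.2 0.5
   vertex 0.2 1.4 1.5
  endloop
 endfacet
 facet normal -0.701 0.451 0.553
  outer loop
   vertex 2.9 1.3 5.0
   vertex 3.4 4.9 2.7
   vertex 0.2 1.4 1.5
  endloop
 endfacet
 facet normal 0.967 0.026 0.252
  outer loop
   vertex 2.9 1.3 5.0
   vertex 4.1 0.2 0.5
   vertex 3.4 4.9 2.7
  endloop
 endfacet
 facet normal -0.249 -0.003 -0.968
  outer loop
   vertex 0.6 0.3 1.4
   vertex 0.2 1.4 1.5
   vertex 4.1 0.2 0.5
  endloop
 endfacet
 facet normal -0.753 -0.326 0.572
  outer loop
   vertex 0.6 0.3 1.4
   vertex 2.9 1.3 5.0
   vertex 0.2 1.4 1.5
  endloop
 endfacet
 facet normal 0.036 -0.969 0.246
  outer loop
   vertex 0.6 0.3 1.4
   vertex 4.1 0.2 0.5
   vertex 2.9 1.3 5.0
  endloop
 endfacet
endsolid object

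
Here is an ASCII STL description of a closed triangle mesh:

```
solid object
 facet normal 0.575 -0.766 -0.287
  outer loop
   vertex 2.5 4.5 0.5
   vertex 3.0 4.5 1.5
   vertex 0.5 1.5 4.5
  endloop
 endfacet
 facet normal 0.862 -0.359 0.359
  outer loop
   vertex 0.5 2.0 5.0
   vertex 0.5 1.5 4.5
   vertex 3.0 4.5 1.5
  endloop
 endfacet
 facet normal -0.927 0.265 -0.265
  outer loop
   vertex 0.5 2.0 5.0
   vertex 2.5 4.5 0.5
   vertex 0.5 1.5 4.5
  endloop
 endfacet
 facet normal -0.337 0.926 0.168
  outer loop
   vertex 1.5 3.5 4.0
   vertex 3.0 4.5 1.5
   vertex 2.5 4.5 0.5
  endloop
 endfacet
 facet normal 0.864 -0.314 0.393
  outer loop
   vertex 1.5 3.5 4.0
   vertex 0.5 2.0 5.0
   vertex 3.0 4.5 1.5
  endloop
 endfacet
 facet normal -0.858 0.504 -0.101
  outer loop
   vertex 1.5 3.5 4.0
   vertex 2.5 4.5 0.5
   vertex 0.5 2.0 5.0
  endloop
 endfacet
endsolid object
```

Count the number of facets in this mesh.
6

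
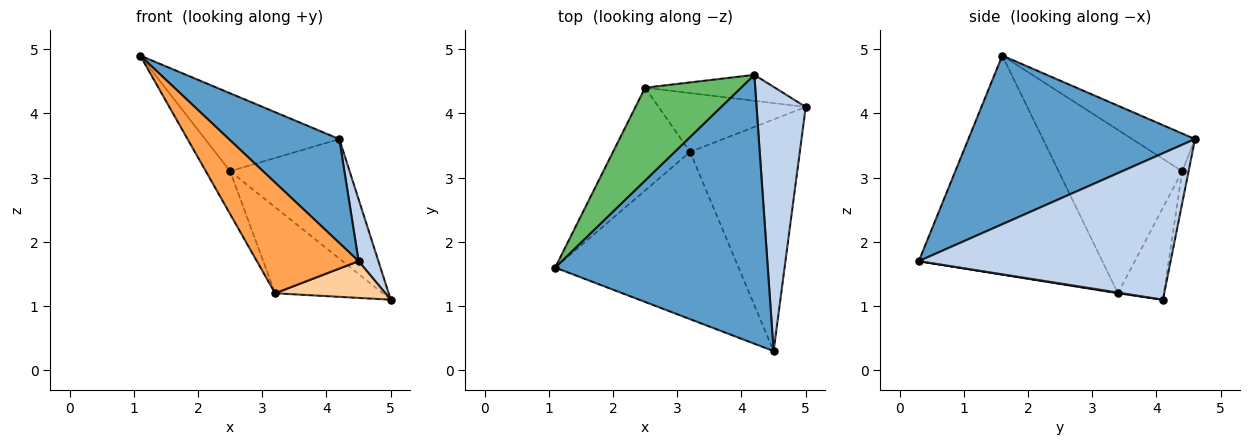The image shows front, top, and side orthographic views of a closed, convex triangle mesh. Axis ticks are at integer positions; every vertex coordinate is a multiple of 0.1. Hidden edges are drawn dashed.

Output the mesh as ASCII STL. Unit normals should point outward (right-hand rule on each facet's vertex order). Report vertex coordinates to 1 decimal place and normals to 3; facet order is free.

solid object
 facet normal 0.595 -0.290 0.750
  outer loop
   vertex 4.2 4.6 3.6
   vertex 1.1 1.6 4.9
   vertex 4.5 0.3 1.7
  endloop
 endfacet
 facet normal 0.945 -0.074 0.317
  outer loop
   vertex 4.2 4.6 3.6
   vertex 4.5 0.3 1.7
   vertex 5.0 4.1 1.1
  endloop
 endfacet
 facet normal -0.706 -0.391 -0.591
  outer loop
   vertex 3.2 3.4 1.2
   vertex 4.5 0.3 1.7
   vertex 1.1 1.6 4.9
  endloop
 endfacet
 facet normal 0.006 -0.157 -0.988
  outer loop
   vertex 3.2 3.4 1.2
   vertex 5.0 4.1 1.1
   vertex 4.5 0.3 1.7
  endloop
 endfacet
 facet normal -0.288 0.616 0.733
  outer loop
   vertex 2.5 4.4 3.1
   vertex 1.1 1.6 4.9
   vertex 4.2 4.6 3.6
  endloop
 endfacet
 facet normal -0.890 0.175 -0.420
  outer loop
   vertex 2.5 4.4 3.1
   vertex 3.2 3.4 1.2
   vertex 1.1 1.6 4.9
  endloop
 endfacet
 facet normal -0.052 0.976 -0.212
  outer loop
   vertex 2.5 4.4 3.1
   vertex 4.2 4.6 3.6
   vertex 5.0 4.1 1.1
  endloop
 endfacet
 facet normal -0.332 0.779 -0.532
  outer loop
   vertex 2.5 4.4 3.1
   vertex 5.0 4.1 1.1
   vertex 3.2 3.4 1.2
  endloop
 endfacet
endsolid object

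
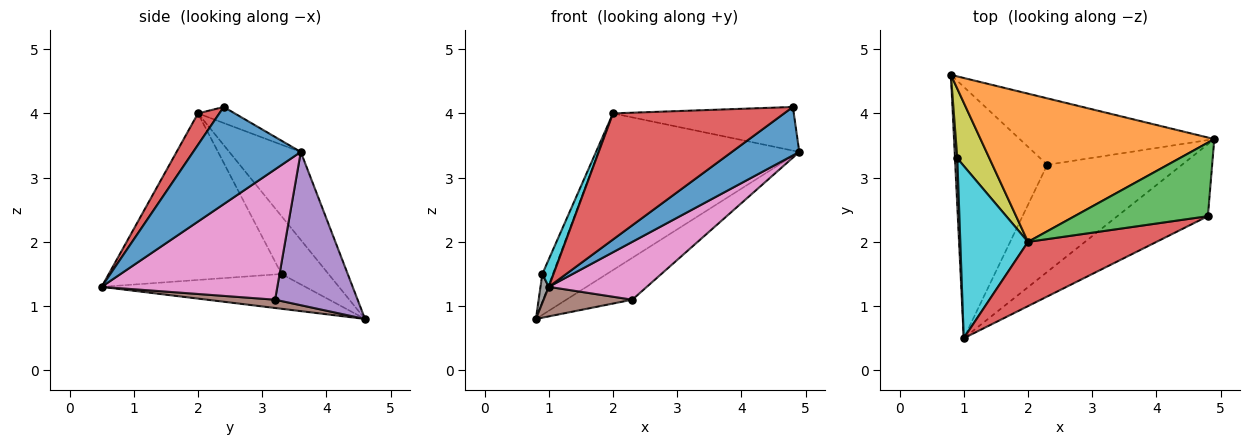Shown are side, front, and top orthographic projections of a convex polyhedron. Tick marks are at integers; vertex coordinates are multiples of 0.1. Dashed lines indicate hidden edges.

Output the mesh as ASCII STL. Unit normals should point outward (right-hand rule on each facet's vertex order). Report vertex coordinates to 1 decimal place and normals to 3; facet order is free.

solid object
 facet normal 0.665 -0.417 -0.620
  outer loop
   vertex 4.8 2.4 4.1
   vertex 1.0 0.5 1.3
   vertex 4.9 3.6 3.4
  endloop
 endfacet
 facet normal -0.250 0.703 0.665
  outer loop
   vertex 2.0 2.0 4.0
   vertex 4.9 3.6 3.4
   vertex 0.8 4.6 0.8
  endloop
 endfacet
 facet normal -0.103 0.508 0.855
  outer loop
   vertex 2.0 2.0 4.0
   vertex 4.8 2.4 4.1
   vertex 4.9 3.6 3.4
  endloop
 endfacet
 facet normal 0.110 -0.886 0.451
  outer loop
   vertex 2.0 2.0 4.0
   vertex 1.0 0.5 1.3
   vertex 4.8 2.4 4.1
  endloop
 endfacet
 facet normal 0.555 0.443 -0.704
  outer loop
   vertex 2.3 3.2 1.1
   vertex 0.8 4.6 0.8
   vertex 4.9 3.6 3.4
  endloop
 endfacet
 facet normal 0.089 -0.116 -0.989
  outer loop
   vertex 2.3 3.2 1.1
   vertex 1.0 0.5 1.3
   vertex 0.8 4.6 0.8
  endloop
 endfacet
 facet normal 0.648 -0.362 -0.670
  outer loop
   vertex 2.3 3.2 1.1
   vertex 4.9 3.6 3.4
   vertex 1.0 0.5 1.3
  endloop
 endfacet
 facet normal -0.997 -0.040 0.067
  outer loop
   vertex 0.9 3.3 1.5
   vertex 0.8 4.6 0.8
   vertex 1.0 0.5 1.3
  endloop
 endfacet
 facet normal -0.858 0.191 0.477
  outer loop
   vertex 0.9 3.3 1.5
   vertex 2.0 2.0 4.0
   vertex 0.8 4.6 0.8
  endloop
 endfacet
 facet normal -0.925 -0.060 0.376
  outer loop
   vertex 0.9 3.3 1.5
   vertex 1.0 0.5 1.3
   vertex 2.0 2.0 4.0
  endloop
 endfacet
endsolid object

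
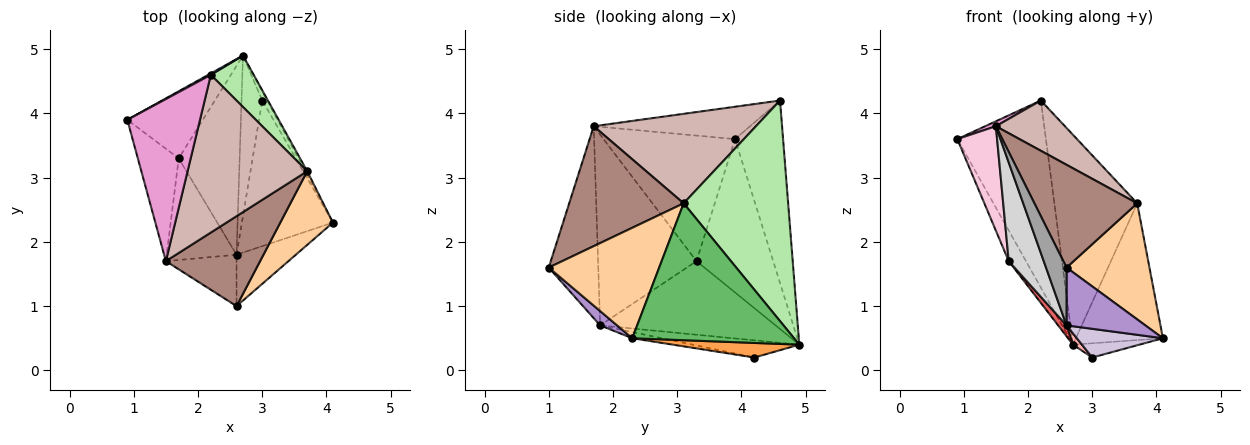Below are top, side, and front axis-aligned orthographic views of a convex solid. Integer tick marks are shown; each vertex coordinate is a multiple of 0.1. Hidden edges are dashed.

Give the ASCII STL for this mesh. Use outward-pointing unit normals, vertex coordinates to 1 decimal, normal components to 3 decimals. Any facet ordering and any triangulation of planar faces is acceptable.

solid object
 facet normal -0.476 0.879 0.007
  outer loop
   vertex 2.2 4.6 4.2
   vertex 2.7 4.9 0.4
   vertex 0.9 3.9 3.6
  endloop
 endfacet
 facet normal -0.879 0.198 -0.433
  outer loop
   vertex 1.7 3.3 1.7
   vertex 0.9 3.9 3.6
   vertex 2.7 4.9 0.4
  endloop
 endfacet
 facet normal 0.848 0.446 -0.287
  outer loop
   vertex 3.0 4.2 0.2
   vertex 2.7 4.9 0.4
   vertex 4.1 2.3 0.5
  endloop
 endfacet
 facet normal 0.747 -0.561 0.356
  outer loop
   vertex 3.7 3.1 2.6
   vertex 2.6 1.0 1.6
   vertex 4.1 2.3 0.5
  endloop
 endfacet
 facet normal 0.881 0.474 -0.013
  outer loop
   vertex 3.7 3.1 2.6
   vertex 4.1 2.3 0.5
   vertex 2.7 4.9 0.4
  endloop
 endfacet
 facet normal 0.775 0.614 0.150
  outer loop
   vertex 3.7 3.1 2.6
   vertex 2.7 4.9 0.4
   vertex 2.2 4.6 4.2
  endloop
 endfacet
 facet normal -0.770 -0.037 -0.637
  outer loop
   vertex 2.6 1.8 0.7
   vertex 1.7 3.3 1.7
   vertex 2.7 4.9 0.4
  endloop
 endfacet
 facet normal -0.638 -0.054 -0.768
  outer loop
   vertex 2.6 1.8 0.7
   vertex 2.7 4.9 0.4
   vertex 3.0 4.2 0.2
  endloop
 endfacet
 facet normal 0.159 -0.738 -0.656
  outer loop
   vertex 2.6 1.8 0.7
   vertex 4.1 2.3 0.5
   vertex 2.6 1.0 1.6
  endloop
 endfacet
 facet normal -0.066 -0.193 -0.979
  outer loop
   vertex 2.6 1.8 0.7
   vertex 3.0 4.2 0.2
   vertex 4.1 2.3 0.5
  endloop
 endfacet
 facet normal 0.642 -0.577 0.505
  outer loop
   vertex 1.5 1.7 3.8
   vertex 2.6 1.0 1.6
   vertex 3.7 3.1 2.6
  endloop
 endfacet
 facet normal 0.580 -0.247 0.776
  outer loop
   vertex 1.5 1.7 3.8
   vertex 3.7 3.1 2.6
   vertex 2.2 4.6 4.2
  endloop
 endfacet
 facet normal -0.406 -0.028 0.913
  outer loop
   vertex 1.5 1.7 3.8
   vertex 2.2 4.6 4.2
   vertex 0.9 3.9 3.6
  endloop
 endfacet
 facet normal -0.914 -0.276 -0.298
  outer loop
   vertex 1.5 1.7 3.8
   vertex 0.9 3.9 3.6
   vertex 1.7 3.3 1.7
  endloop
 endfacet
 facet normal -0.875 -0.362 -0.322
  outer loop
   vertex 1.5 1.7 3.8
   vertex 2.6 1.8 0.7
   vertex 2.6 1.0 1.6
  endloop
 endfacet
 facet normal -0.891 -0.317 -0.326
  outer loop
   vertex 1.5 1.7 3.8
   vertex 1.7 3.3 1.7
   vertex 2.6 1.8 0.7
  endloop
 endfacet
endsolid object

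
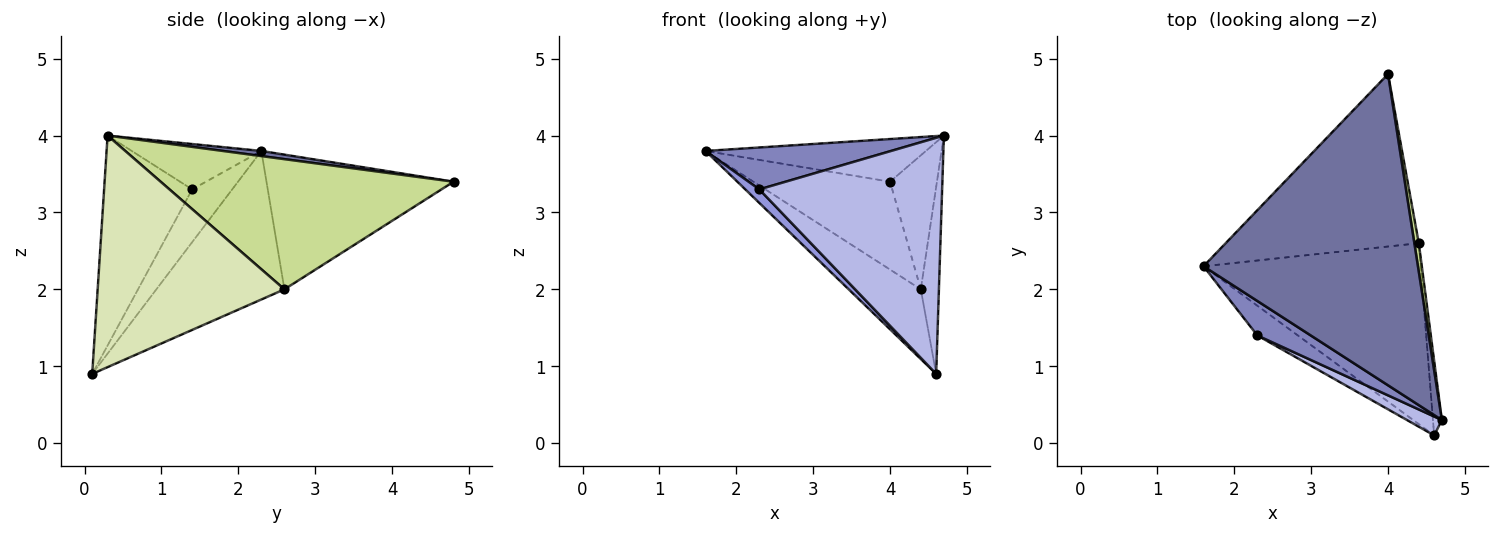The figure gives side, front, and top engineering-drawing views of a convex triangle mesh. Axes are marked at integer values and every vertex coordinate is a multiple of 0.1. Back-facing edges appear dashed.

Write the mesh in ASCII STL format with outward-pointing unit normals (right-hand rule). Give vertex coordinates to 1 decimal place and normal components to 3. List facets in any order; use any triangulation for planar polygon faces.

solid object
 facet normal 0.024 0.136 0.990
  outer loop
   vertex 4.0 4.8 3.4
   vertex 1.6 2.3 3.8
   vertex 4.7 0.3 4.0
  endloop
 endfacet
 facet normal -0.475 -0.680 0.559
  outer loop
   vertex 2.3 1.4 3.3
   vertex 4.7 0.3 4.0
   vertex 1.6 2.3 3.8
  endloop
 endfacet
 facet normal -0.764 -0.268 -0.587
  outer loop
   vertex 2.3 1.4 3.3
   vertex 1.6 2.3 3.8
   vertex 4.6 0.1 0.9
  endloop
 endfacet
 facet normal -0.433 -0.899 0.072
  outer loop
   vertex 2.3 1.4 3.3
   vertex 4.6 0.1 0.9
   vertex 4.7 0.3 4.0
  endloop
 endfacet
 facet normal -0.528 0.386 -0.757
  outer loop
   vertex 4.4 2.6 2.0
   vertex 1.6 2.3 3.8
   vertex 4.0 4.8 3.4
  endloop
 endfacet
 facet normal -0.538 0.303 -0.787
  outer loop
   vertex 4.4 2.6 2.0
   vertex 4.6 0.1 0.9
   vertex 1.6 2.3 3.8
  endloop
 endfacet
 facet normal 0.987 0.158 0.034
  outer loop
   vertex 4.4 2.6 2.0
   vertex 4.0 4.8 3.4
   vertex 4.7 0.3 4.0
  endloop
 endfacet
 facet normal 0.995 0.096 -0.038
  outer loop
   vertex 4.4 2.6 2.0
   vertex 4.7 0.3 4.0
   vertex 4.6 0.1 0.9
  endloop
 endfacet
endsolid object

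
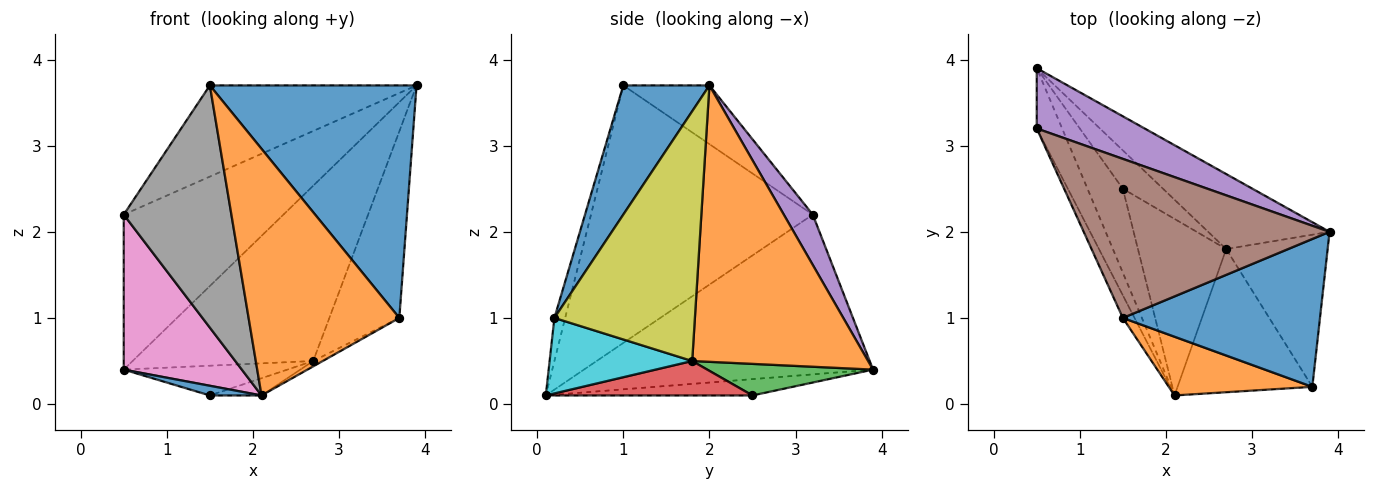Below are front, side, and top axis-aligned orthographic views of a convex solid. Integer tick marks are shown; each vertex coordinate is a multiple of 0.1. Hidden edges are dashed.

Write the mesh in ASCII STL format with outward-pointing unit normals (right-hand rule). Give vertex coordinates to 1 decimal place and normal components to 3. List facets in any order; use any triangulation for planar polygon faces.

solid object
 facet normal -0.417 -0.104 -0.903
  outer loop
   vertex 1.5 2.5 0.1
   vertex 2.1 0.1 0.1
   vertex 0.5 3.9 0.4
  endloop
 endfacet
 facet normal 0.667 0.685 -0.293
  outer loop
   vertex 2.7 1.8 0.5
   vertex 0.5 3.9 0.4
   vertex 3.9 2.0 3.7
  endloop
 endfacet
 facet normal 0.527 0.521 -0.671
  outer loop
   vertex 2.7 1.8 0.5
   vertex 1.5 2.5 0.1
   vertex 0.5 3.9 0.4
  endloop
 endfacet
 facet normal 0.362 0.091 -0.928
  outer loop
   vertex 2.7 1.8 0.5
   vertex 2.1 0.1 0.1
   vertex 1.5 2.5 0.1
  endloop
 endfacet
 facet normal 0.167 0.919 0.357
  outer loop
   vertex 0.5 3.2 2.2
   vertex 3.9 2.0 3.7
   vertex 0.5 3.9 0.4
  endloop
 endfacet
 facet normal -0.203 0.487 0.850
  outer loop
   vertex 0.5 3.2 2.2
   vertex 1.5 1.0 3.7
   vertex 3.9 2.0 3.7
  endloop
 endfacet
 facet normal -0.916 -0.374 -0.146
  outer loop
   vertex 0.5 3.2 2.2
   vertex 0.5 3.9 0.4
   vertex 2.1 0.1 0.1
  endloop
 endfacet
 facet normal -0.899 -0.436 -0.041
  outer loop
   vertex 0.5 3.2 2.2
   vertex 2.1 0.1 0.1
   vertex 1.5 1.0 3.7
  endloop
 endfacet
 facet normal 0.841 0.419 -0.342
  outer loop
   vertex 3.7 0.2 1.0
   vertex 2.7 1.8 0.5
   vertex 3.9 2.0 3.7
  endloop
 endfacet
 facet normal 0.488 0.033 -0.872
  outer loop
   vertex 3.7 0.2 1.0
   vertex 2.1 0.1 0.1
   vertex 2.7 1.8 0.5
  endloop
 endfacet
 facet normal 0.332 -0.796 0.506
  outer loop
   vertex 3.7 0.2 1.0
   vertex 3.9 2.0 3.7
   vertex 1.5 1.0 3.7
  endloop
 endfacet
 facet normal -0.069 -0.970 0.231
  outer loop
   vertex 3.7 0.2 1.0
   vertex 1.5 1.0 3.7
   vertex 2.1 0.1 0.1
  endloop
 endfacet
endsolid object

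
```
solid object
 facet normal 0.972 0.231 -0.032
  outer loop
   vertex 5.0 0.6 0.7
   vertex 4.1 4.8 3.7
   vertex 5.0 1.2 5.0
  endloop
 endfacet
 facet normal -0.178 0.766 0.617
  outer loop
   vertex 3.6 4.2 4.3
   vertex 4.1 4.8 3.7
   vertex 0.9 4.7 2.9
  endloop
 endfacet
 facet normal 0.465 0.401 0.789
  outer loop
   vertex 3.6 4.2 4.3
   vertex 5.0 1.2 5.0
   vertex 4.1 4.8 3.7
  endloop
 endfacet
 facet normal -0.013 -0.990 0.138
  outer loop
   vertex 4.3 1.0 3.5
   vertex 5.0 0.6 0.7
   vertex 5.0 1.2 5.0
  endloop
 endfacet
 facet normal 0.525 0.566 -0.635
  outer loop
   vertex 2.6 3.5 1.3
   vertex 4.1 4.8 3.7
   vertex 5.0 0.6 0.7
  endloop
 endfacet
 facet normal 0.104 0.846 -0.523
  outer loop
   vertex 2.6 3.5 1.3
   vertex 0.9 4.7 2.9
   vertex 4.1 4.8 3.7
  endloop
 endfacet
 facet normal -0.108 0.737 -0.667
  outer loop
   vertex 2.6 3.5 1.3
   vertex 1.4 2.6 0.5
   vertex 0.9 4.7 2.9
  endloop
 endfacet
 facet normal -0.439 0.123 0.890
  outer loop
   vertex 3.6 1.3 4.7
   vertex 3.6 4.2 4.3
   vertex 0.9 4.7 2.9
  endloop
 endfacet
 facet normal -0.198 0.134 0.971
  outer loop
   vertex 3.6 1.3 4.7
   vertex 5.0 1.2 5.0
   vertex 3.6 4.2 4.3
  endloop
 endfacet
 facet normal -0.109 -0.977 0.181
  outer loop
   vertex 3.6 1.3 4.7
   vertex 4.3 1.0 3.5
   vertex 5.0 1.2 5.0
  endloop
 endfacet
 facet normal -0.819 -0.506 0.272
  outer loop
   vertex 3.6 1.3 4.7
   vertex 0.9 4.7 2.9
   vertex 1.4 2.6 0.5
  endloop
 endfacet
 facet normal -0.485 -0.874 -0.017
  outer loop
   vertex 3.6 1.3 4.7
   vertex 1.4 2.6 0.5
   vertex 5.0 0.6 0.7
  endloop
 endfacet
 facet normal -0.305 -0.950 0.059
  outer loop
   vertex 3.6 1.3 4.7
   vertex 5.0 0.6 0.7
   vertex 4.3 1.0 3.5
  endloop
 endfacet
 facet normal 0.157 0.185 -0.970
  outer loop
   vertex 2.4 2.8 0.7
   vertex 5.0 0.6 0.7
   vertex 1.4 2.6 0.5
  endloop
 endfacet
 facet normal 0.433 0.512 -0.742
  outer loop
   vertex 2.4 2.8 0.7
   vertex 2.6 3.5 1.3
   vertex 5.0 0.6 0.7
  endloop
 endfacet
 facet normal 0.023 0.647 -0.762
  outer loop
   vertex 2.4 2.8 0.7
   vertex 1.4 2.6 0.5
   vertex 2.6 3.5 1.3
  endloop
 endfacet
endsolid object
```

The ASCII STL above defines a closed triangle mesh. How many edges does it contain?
24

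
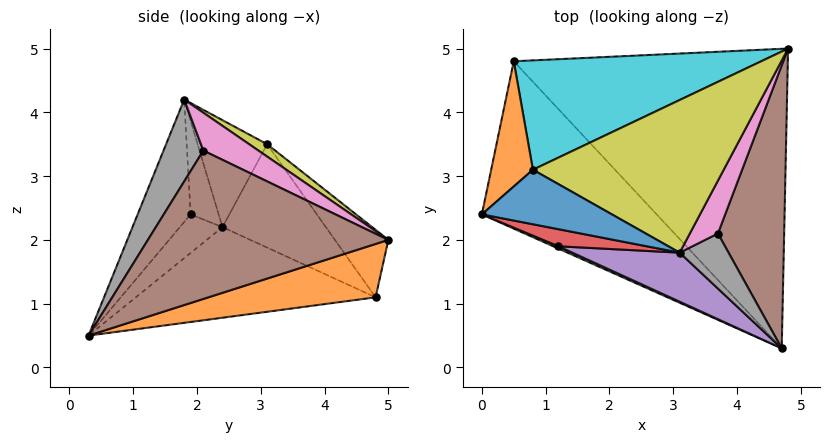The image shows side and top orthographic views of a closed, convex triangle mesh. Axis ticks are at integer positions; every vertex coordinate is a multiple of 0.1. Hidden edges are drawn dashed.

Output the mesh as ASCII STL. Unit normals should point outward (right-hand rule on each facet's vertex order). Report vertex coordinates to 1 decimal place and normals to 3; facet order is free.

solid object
 facet normal -0.439 -0.297 -0.848
  outer loop
   vertex 0.5 4.8 1.1
   vertex 4.7 0.3 0.5
   vertex 0.0 2.4 2.2
  endloop
 endfacet
 facet normal 0.183 0.295 -0.938
  outer loop
   vertex 0.5 4.8 1.1
   vertex 4.8 5.0 2.0
   vertex 4.7 0.3 0.5
  endloop
 endfacet
 facet normal -0.392 -0.919 0.052
  outer loop
   vertex 1.2 1.9 2.4
   vertex 0.0 2.4 2.2
   vertex 4.7 0.3 0.5
  endloop
 endfacet
 facet normal -0.409 -0.827 0.386
  outer loop
   vertex 1.2 1.9 2.4
   vertex 3.1 1.8 4.2
   vertex 0.0 2.4 2.2
  endloop
 endfacet
 facet normal -0.286 -0.925 0.251
  outer loop
   vertex 1.2 1.9 2.4
   vertex 4.7 0.3 0.5
   vertex 3.1 1.8 4.2
  endloop
 endfacet
 facet normal 0.903 -0.148 0.403
  outer loop
   vertex 3.7 2.1 3.4
   vertex 4.7 0.3 0.5
   vertex 4.8 5.0 2.0
  endloop
 endfacet
 facet normal 0.803 -0.017 0.596
  outer loop
   vertex 3.7 2.1 3.4
   vertex 4.8 5.0 2.0
   vertex 3.1 1.8 4.2
  endloop
 endfacet
 facet normal 0.810 -0.330 0.484
  outer loop
   vertex 3.7 2.1 3.4
   vertex 3.1 1.8 4.2
   vertex 4.7 0.3 0.5
  endloop
 endfacet
 facet normal 0.054 0.546 0.836
  outer loop
   vertex 0.8 3.1 3.5
   vertex 3.1 1.8 4.2
   vertex 4.8 5.0 2.0
  endloop
 endfacet
 facet normal -0.159 0.796 0.584
  outer loop
   vertex 0.8 3.1 3.5
   vertex 4.8 5.0 2.0
   vertex 0.5 4.8 1.1
  endloop
 endfacet
 facet normal -0.518 -0.578 0.630
  outer loop
   vertex 0.8 3.1 3.5
   vertex 0.0 2.4 2.2
   vertex 3.1 1.8 4.2
  endloop
 endfacet
 facet normal -0.871 0.343 0.352
  outer loop
   vertex 0.8 3.1 3.5
   vertex 0.5 4.8 1.1
   vertex 0.0 2.4 2.2
  endloop
 endfacet
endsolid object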